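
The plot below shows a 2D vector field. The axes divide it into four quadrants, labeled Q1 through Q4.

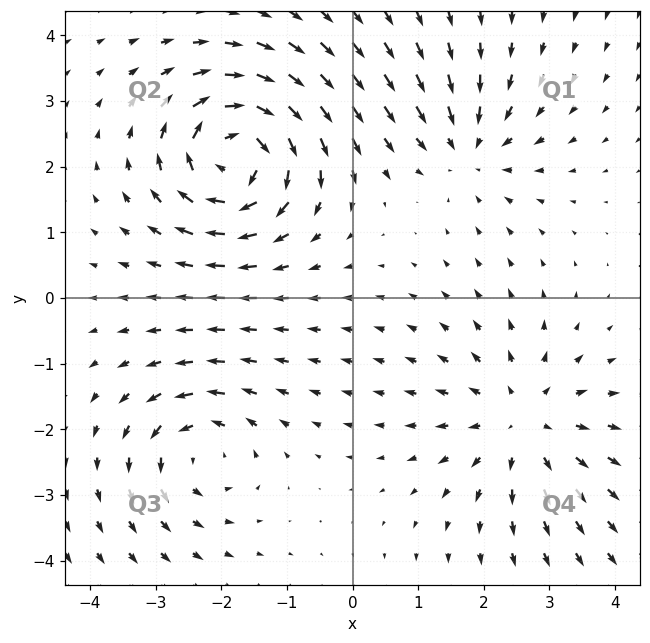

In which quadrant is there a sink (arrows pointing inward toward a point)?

Q1

The sink sits at approximately (1.8, 2.3), which lies in quadrant Q1. The divergence there is about -3, negative as expected for a sink.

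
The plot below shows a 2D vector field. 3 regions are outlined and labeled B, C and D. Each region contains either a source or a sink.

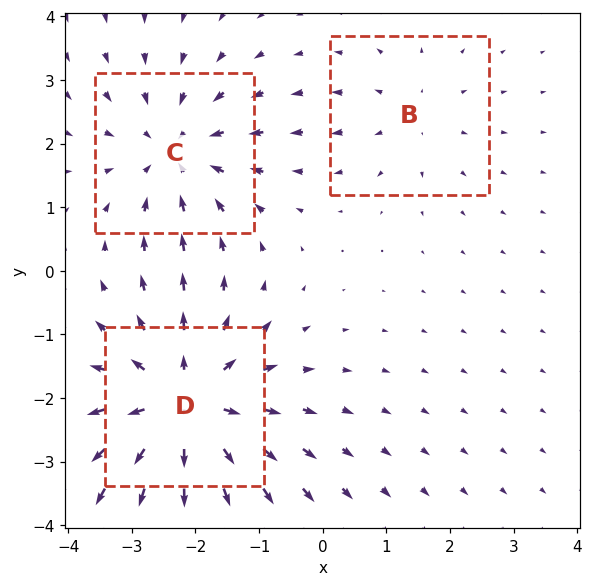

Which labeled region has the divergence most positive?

D

Divergence at each region's feature centre — B: about +2, C: about -3, D: about +4. Region D is most positive.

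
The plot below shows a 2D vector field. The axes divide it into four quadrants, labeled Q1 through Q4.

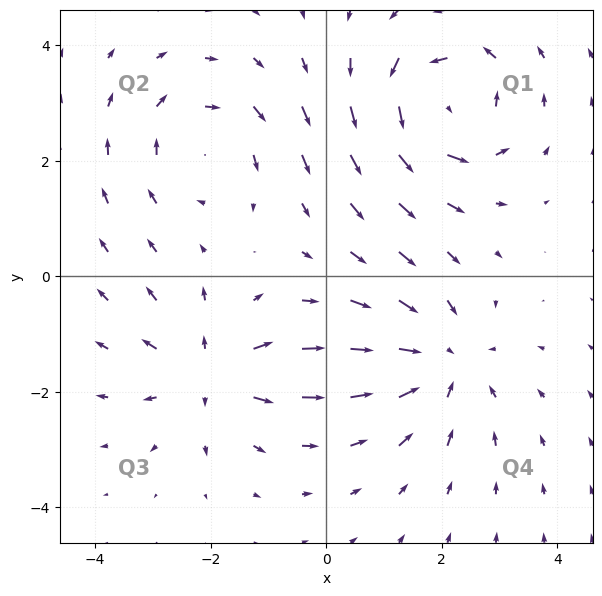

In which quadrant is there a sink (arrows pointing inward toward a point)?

The sink sits at approximately (2.0, -1.5), which lies in quadrant Q4. The divergence there is about -4, negative as expected for a sink.

Q4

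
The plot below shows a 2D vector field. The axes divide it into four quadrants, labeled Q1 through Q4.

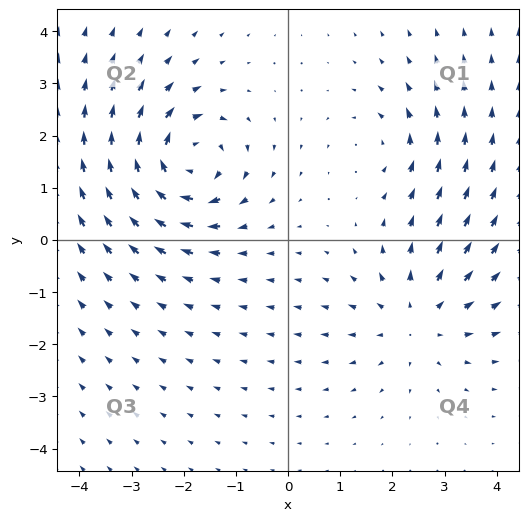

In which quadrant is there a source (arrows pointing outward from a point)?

The source sits at approximately (2.5, -1.5), which lies in quadrant Q4. The divergence there is about +3, positive as expected for a source.

Q4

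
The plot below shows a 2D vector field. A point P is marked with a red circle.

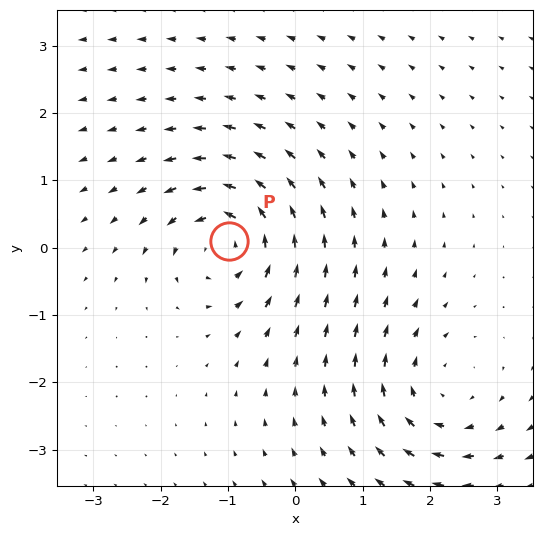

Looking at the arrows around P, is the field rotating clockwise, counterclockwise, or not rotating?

counterclockwise

Near P at (-1.0, 0.1) the arrows circulate counterclockwise. The curl (z-component) there is about +4; positive curl means counterclockwise rotation.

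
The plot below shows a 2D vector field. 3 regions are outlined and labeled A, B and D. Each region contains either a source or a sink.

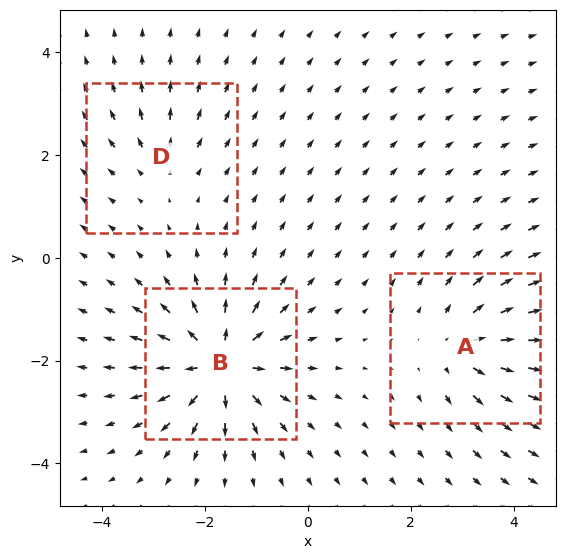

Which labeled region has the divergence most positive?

Divergence at each region's feature centre — A: about +4, B: about +7, D: about +2. Region B is most positive.

B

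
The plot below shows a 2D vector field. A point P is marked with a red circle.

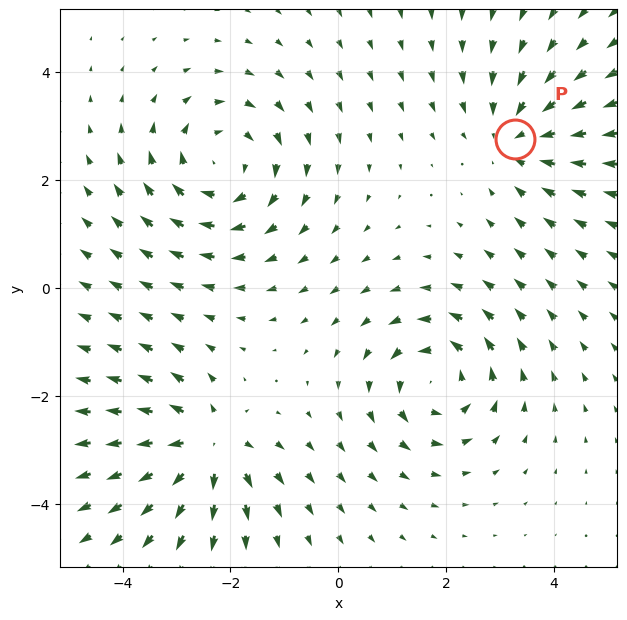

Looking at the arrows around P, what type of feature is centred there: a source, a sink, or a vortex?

sink

At P (3.3, 2.8) the arrows converge inward. Divergence about -2, curl ≈0 — negative divergence with near-zero curl is a sink.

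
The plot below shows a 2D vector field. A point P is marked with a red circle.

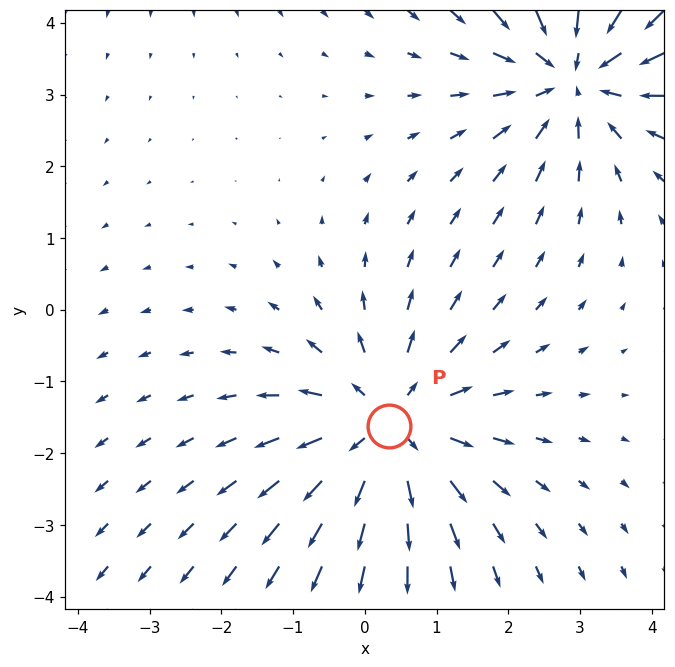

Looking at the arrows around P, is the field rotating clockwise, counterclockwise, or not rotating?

not rotating

Near P at (0.3, -1.6) the arrows show no circulation. The curl there is ≈0.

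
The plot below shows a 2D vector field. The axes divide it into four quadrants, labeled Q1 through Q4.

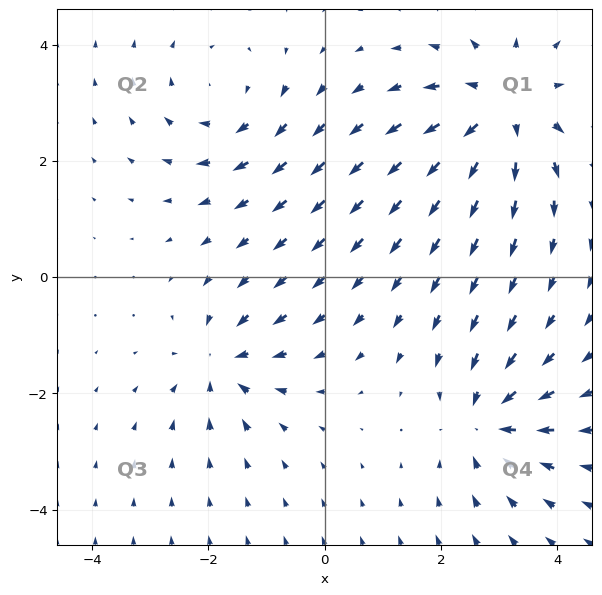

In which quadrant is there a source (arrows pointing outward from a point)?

Q1

The source sits at approximately (3.1, 2.9), which lies in quadrant Q1. The divergence there is about +4, positive as expected for a source.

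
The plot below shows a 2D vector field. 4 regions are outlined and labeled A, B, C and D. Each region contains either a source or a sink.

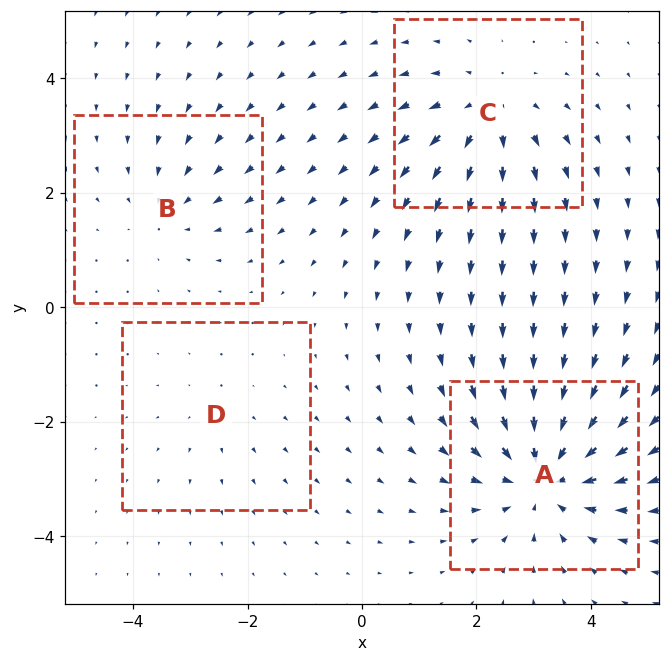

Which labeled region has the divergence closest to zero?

D

Divergence at each region's feature centre — A: about -7, B: about -3, C: about +5, D: about +2. Region D is closest to zero.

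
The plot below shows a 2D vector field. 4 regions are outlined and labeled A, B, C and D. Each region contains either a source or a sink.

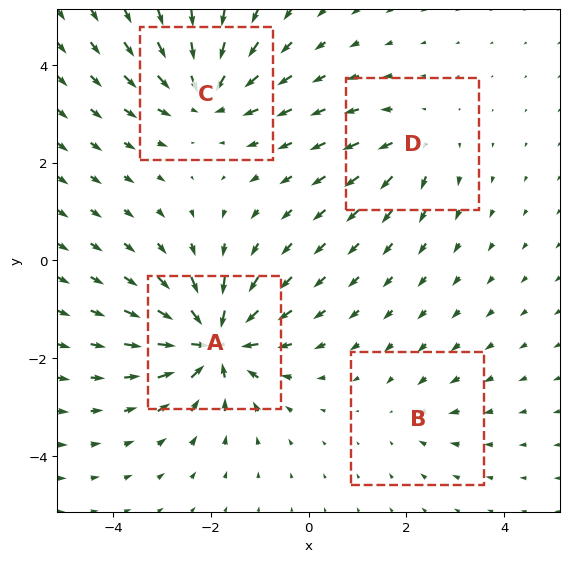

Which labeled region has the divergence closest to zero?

B

Divergence at each region's feature centre — A: about -9, B: about -3, C: about -6, D: about +4. Region B is closest to zero.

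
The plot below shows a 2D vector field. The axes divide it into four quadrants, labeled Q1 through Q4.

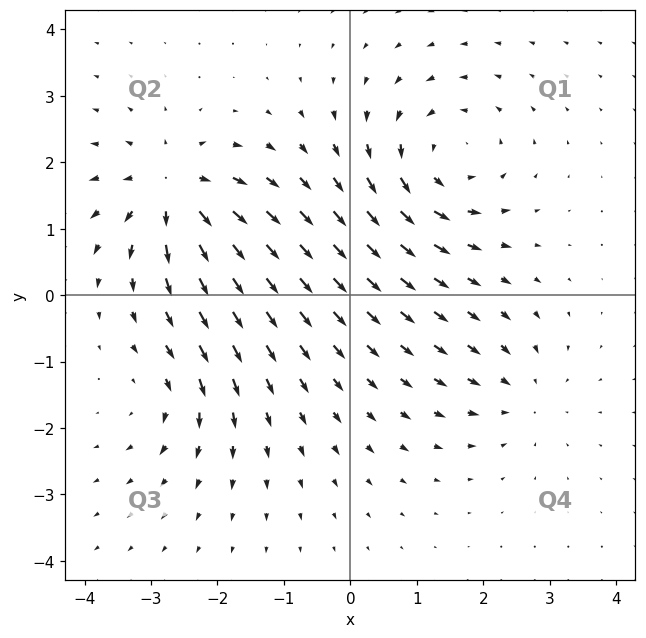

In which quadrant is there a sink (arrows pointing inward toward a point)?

The sink sits at approximately (2.6, -1.5), which lies in quadrant Q4. The divergence there is about -3, negative as expected for a sink.

Q4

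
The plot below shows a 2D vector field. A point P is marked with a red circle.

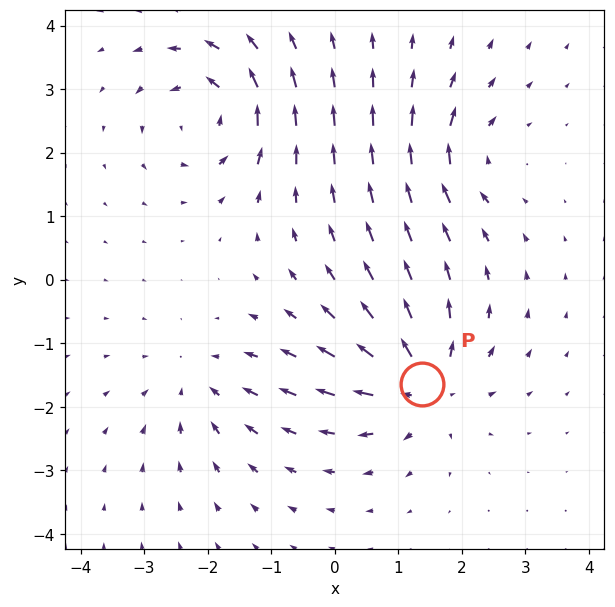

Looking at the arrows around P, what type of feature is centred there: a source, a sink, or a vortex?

source

At P (1.4, -1.6) the arrows spread outward. Divergence about +6, curl ≈0 — positive divergence with near-zero curl is a source.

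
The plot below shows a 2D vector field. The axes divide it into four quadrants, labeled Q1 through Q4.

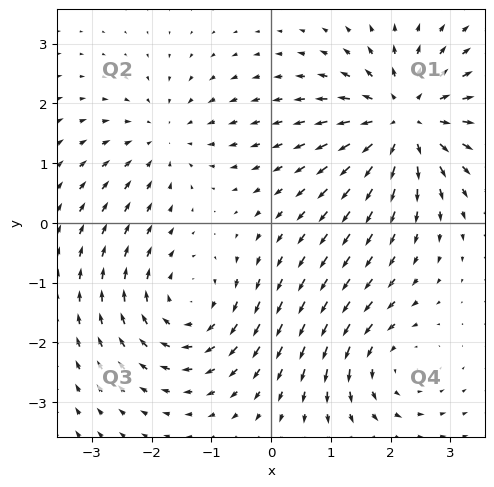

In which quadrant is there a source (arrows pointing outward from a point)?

The source sits at approximately (2.2, 1.7), which lies in quadrant Q1. The divergence there is about +5, positive as expected for a source.

Q1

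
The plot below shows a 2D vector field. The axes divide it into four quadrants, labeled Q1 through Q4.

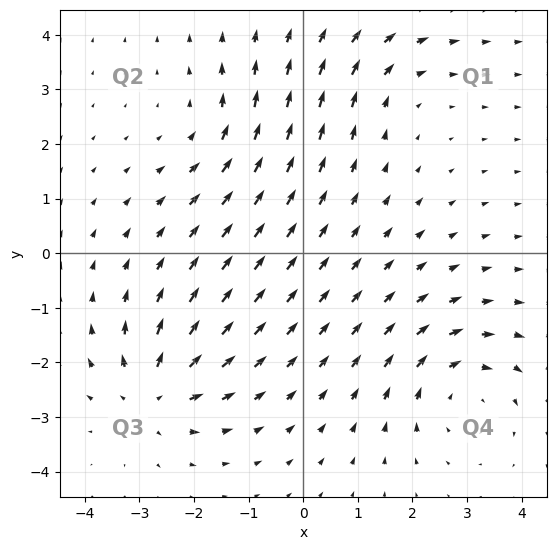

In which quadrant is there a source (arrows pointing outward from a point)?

Q3

The source sits at approximately (-2.7, -2.6), which lies in quadrant Q3. The divergence there is about +4, positive as expected for a source.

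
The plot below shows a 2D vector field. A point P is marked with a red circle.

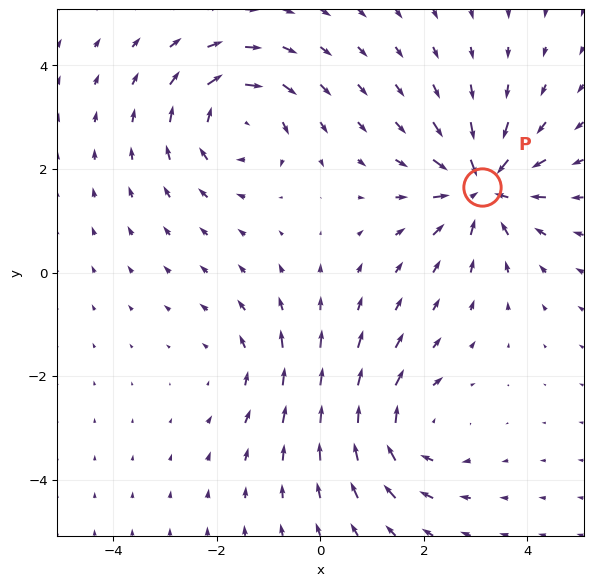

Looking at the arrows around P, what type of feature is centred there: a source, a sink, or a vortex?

At P (3.1, 1.7) the arrows converge inward. Divergence about -6, curl ≈0 — negative divergence with near-zero curl is a sink.

sink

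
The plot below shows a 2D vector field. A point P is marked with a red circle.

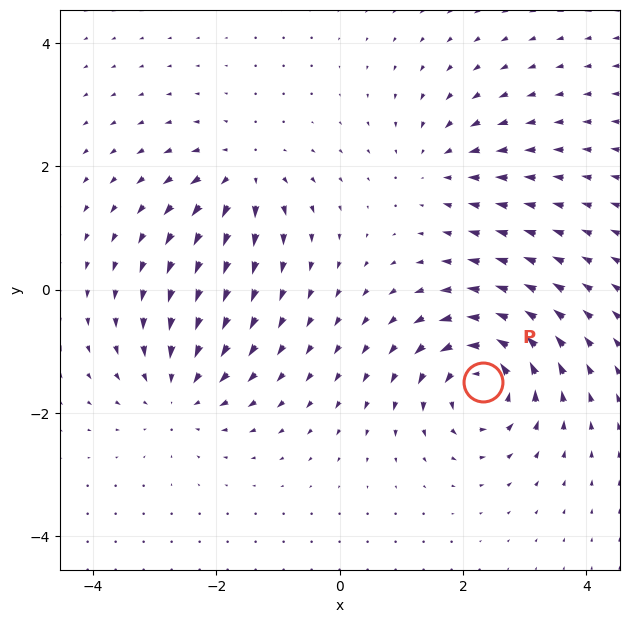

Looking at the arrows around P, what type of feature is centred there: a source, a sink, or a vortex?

vortex

At P (2.3, -1.5) the arrows circulate counterclockwise. Divergence ≈0, curl about +7 — near-zero divergence with nonzero curl is a vortex.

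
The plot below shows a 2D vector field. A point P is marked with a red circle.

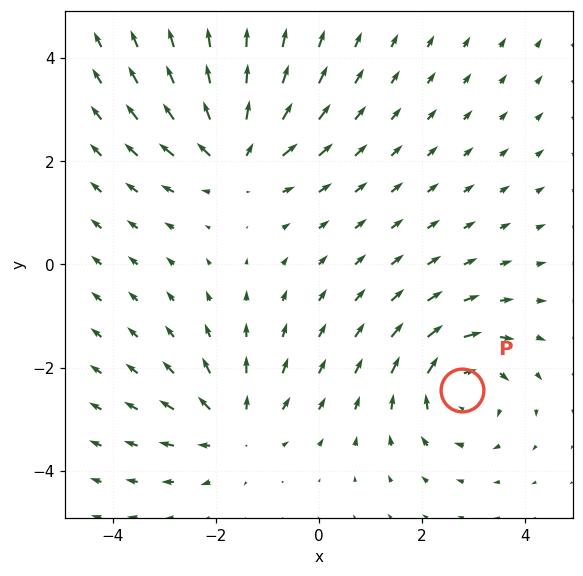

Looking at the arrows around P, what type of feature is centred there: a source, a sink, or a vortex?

At P (2.8, -2.4) the arrows circulate clockwise. Divergence ≈0, curl about -4 — near-zero divergence with nonzero curl is a vortex.

vortex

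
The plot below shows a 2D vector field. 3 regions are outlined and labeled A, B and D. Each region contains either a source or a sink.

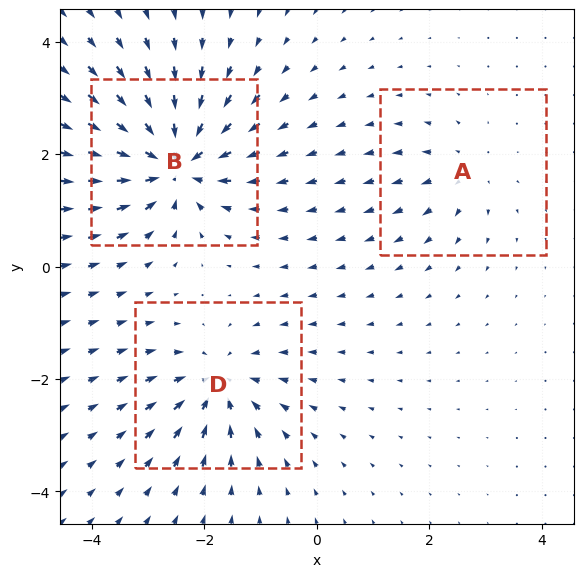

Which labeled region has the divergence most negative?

B

Divergence at each region's feature centre — A: about +2, B: about -6, D: about -4. Region B is most negative.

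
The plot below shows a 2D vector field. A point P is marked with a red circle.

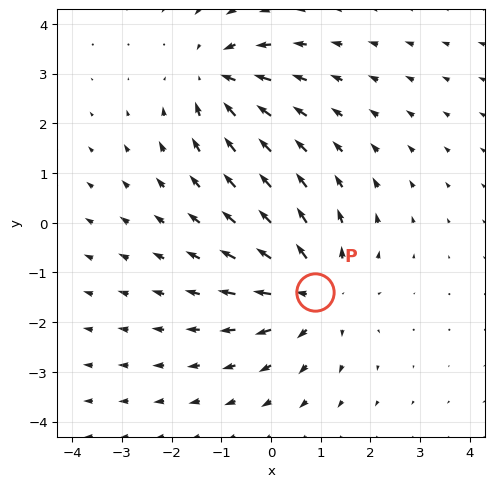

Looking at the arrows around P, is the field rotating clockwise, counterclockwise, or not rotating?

not rotating

Near P at (0.9, -1.4) the arrows show no circulation. The curl there is ≈0.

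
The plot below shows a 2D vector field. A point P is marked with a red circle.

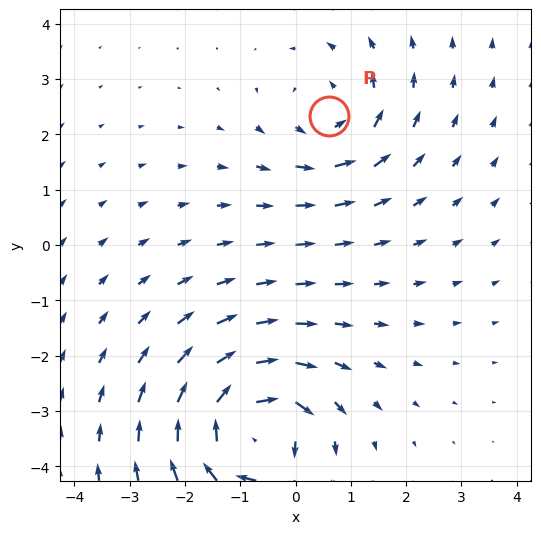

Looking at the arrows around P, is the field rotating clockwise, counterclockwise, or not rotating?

Near P at (0.6, 2.3) the arrows circulate counterclockwise. The curl (z-component) there is about +3; positive curl means counterclockwise rotation.

counterclockwise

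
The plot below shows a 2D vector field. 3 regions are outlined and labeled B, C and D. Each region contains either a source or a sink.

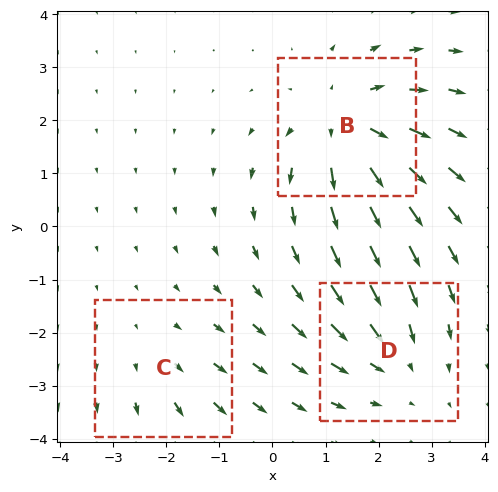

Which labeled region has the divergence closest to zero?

C

Divergence at each region's feature centre — B: about +4, C: about +2, D: about -3. Region C is closest to zero.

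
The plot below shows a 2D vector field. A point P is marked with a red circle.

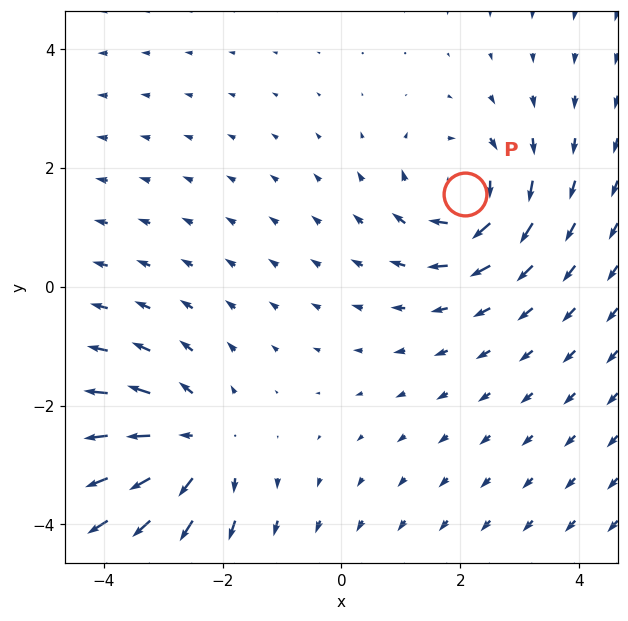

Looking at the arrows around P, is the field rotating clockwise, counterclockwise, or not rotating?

clockwise

Near P at (2.1, 1.6) the arrows circulate clockwise. The curl (z-component) there is about -4; negative curl means clockwise rotation.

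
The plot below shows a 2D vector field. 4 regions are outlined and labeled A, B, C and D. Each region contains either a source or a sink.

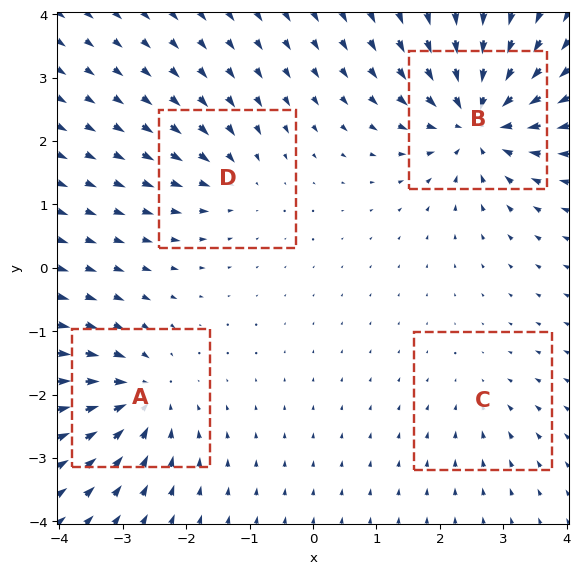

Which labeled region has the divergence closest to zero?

C

Divergence at each region's feature centre — A: about -6, B: about -9, C: about -3, D: about -4. Region C is closest to zero.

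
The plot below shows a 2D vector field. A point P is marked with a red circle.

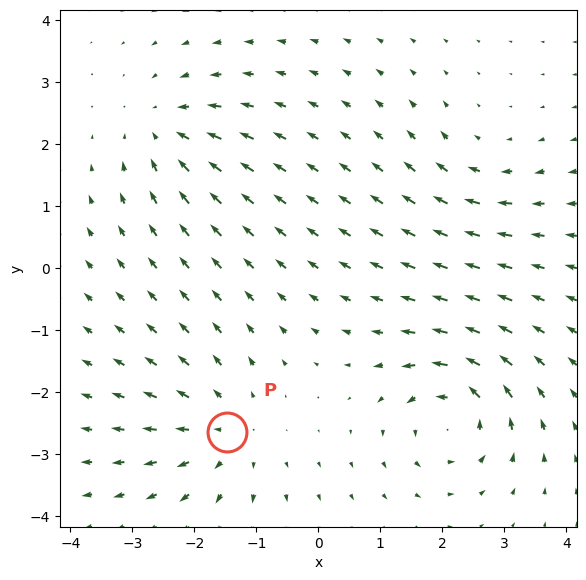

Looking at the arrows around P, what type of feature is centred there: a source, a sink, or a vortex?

At P (-1.5, -2.6) the arrows spread outward. Divergence about +4, curl ≈0 — positive divergence with near-zero curl is a source.

source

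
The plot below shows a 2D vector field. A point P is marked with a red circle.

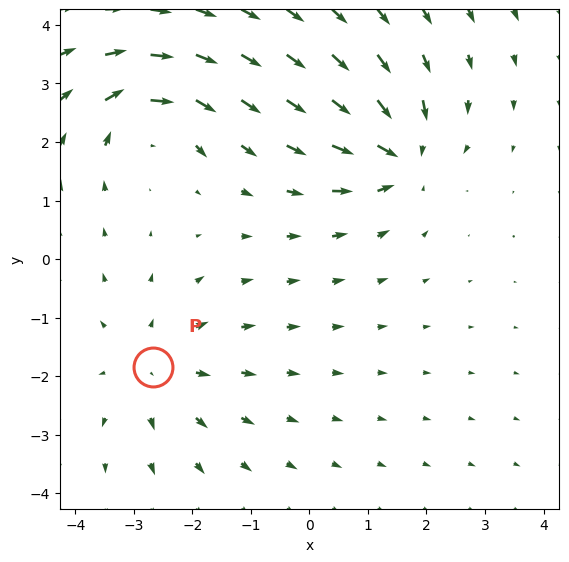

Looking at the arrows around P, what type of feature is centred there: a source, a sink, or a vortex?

At P (-2.7, -1.8) the arrows spread outward. Divergence about +2, curl ≈0 — positive divergence with near-zero curl is a source.

source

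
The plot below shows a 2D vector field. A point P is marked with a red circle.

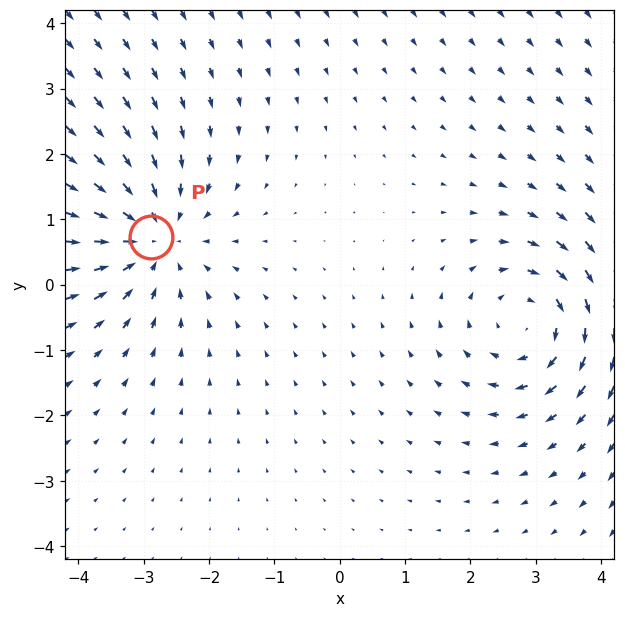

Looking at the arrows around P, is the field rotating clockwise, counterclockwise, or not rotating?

Near P at (-2.9, 0.7) the arrows show no circulation. The curl there is ≈0.

not rotating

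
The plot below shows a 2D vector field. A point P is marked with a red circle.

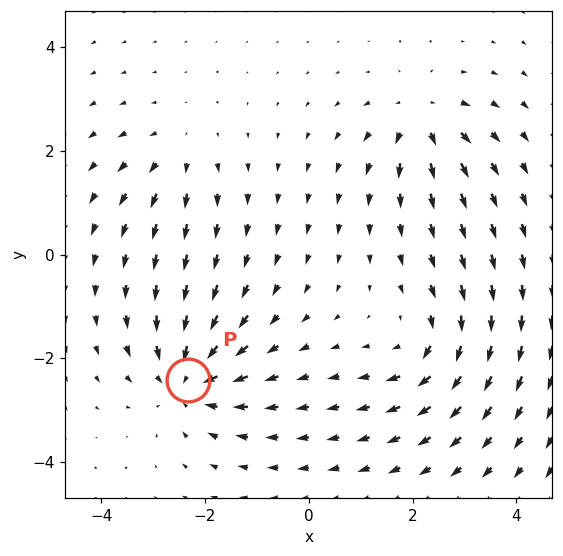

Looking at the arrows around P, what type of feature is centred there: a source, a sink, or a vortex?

sink

At P (-2.3, -2.4) the arrows converge inward. Divergence about -5, curl ≈0 — negative divergence with near-zero curl is a sink.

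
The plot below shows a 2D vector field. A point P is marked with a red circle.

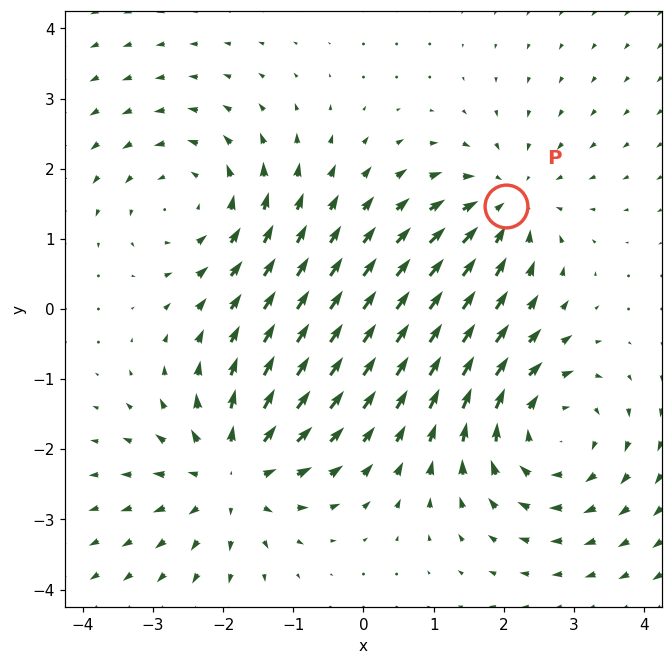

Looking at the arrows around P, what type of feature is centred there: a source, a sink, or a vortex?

sink

At P (2.0, 1.5) the arrows converge inward. Divergence about -4, curl ≈0 — negative divergence with near-zero curl is a sink.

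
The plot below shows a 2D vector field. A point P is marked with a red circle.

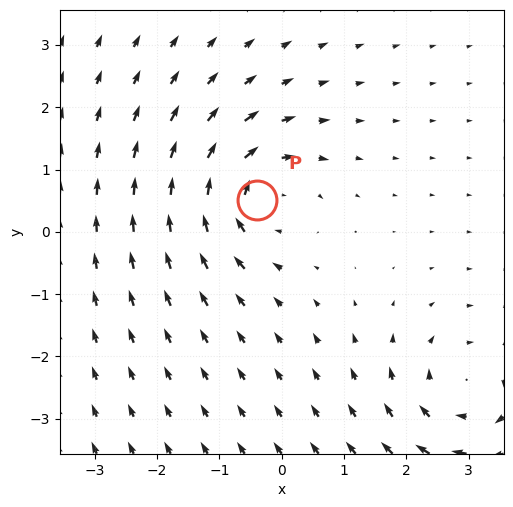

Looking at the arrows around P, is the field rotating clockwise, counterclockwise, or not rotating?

clockwise

Near P at (-0.4, 0.5) the arrows circulate clockwise. The curl (z-component) there is about -5; negative curl means clockwise rotation.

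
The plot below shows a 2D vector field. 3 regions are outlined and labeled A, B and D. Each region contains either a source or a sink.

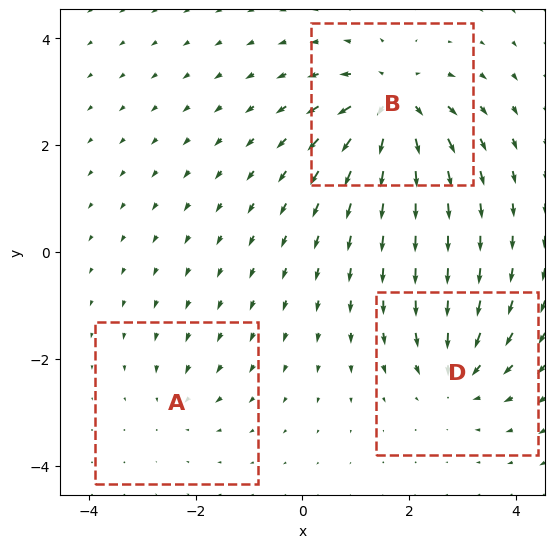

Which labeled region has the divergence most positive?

Divergence at each region's feature centre — A: about -2, B: about +6, D: about -4. Region B is most positive.

B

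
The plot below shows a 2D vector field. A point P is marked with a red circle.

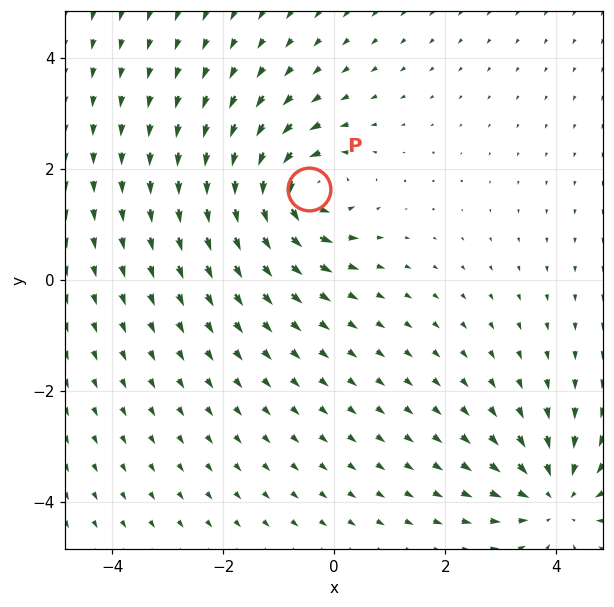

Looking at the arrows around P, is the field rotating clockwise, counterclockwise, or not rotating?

counterclockwise

Near P at (-0.5, 1.6) the arrows circulate counterclockwise. The curl (z-component) there is about +5; positive curl means counterclockwise rotation.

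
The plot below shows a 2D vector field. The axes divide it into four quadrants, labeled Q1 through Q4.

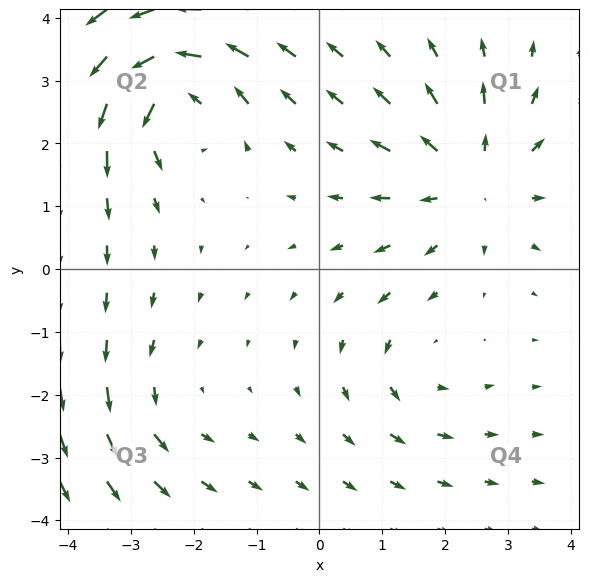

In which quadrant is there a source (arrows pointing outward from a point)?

The source sits at approximately (2.4, 1.4), which lies in quadrant Q1. The divergence there is about +4, positive as expected for a source.

Q1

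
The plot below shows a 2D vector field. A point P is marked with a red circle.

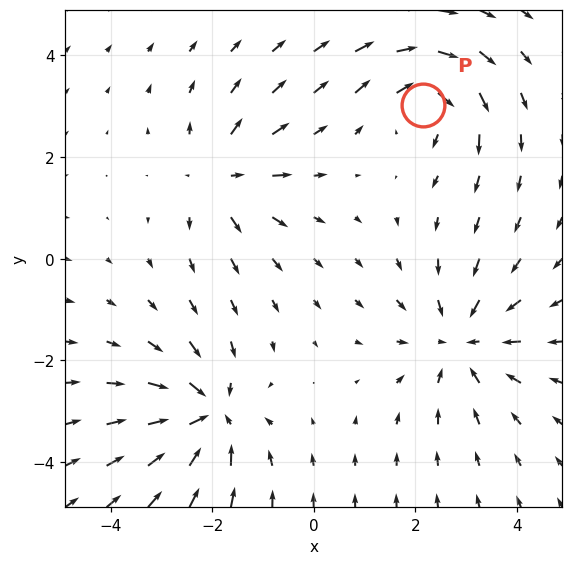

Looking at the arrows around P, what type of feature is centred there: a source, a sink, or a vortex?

vortex

At P (2.1, 3.0) the arrows circulate clockwise. Divergence ≈0, curl about -5 — near-zero divergence with nonzero curl is a vortex.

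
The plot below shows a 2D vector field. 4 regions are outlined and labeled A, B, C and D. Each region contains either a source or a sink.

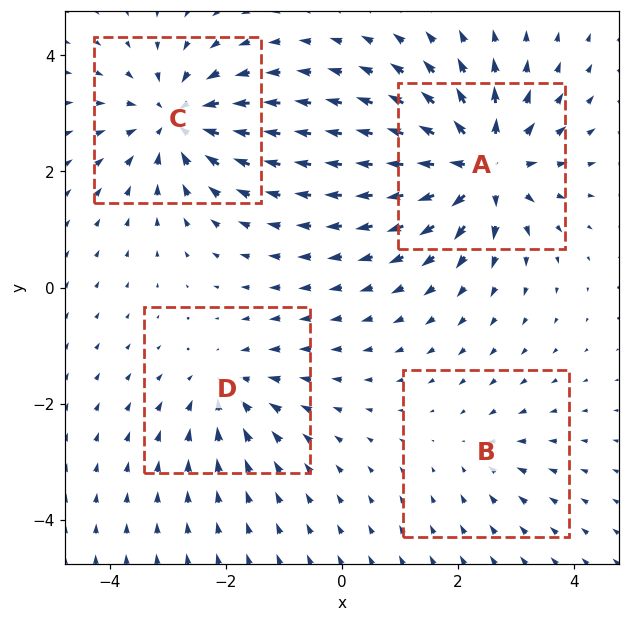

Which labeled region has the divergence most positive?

Divergence at each region's feature centre — A: about +8, B: about -2, C: about -6, D: about -4. Region A is most positive.

A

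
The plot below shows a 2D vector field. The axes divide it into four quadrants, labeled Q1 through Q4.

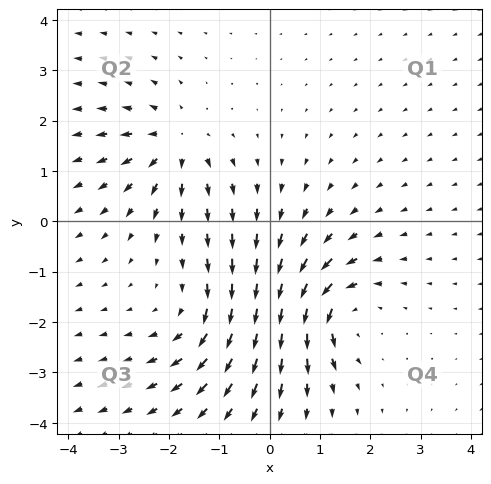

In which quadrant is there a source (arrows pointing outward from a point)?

The source sits at approximately (-1.9, 1.5), which lies in quadrant Q2. The divergence there is about +4, positive as expected for a source.

Q2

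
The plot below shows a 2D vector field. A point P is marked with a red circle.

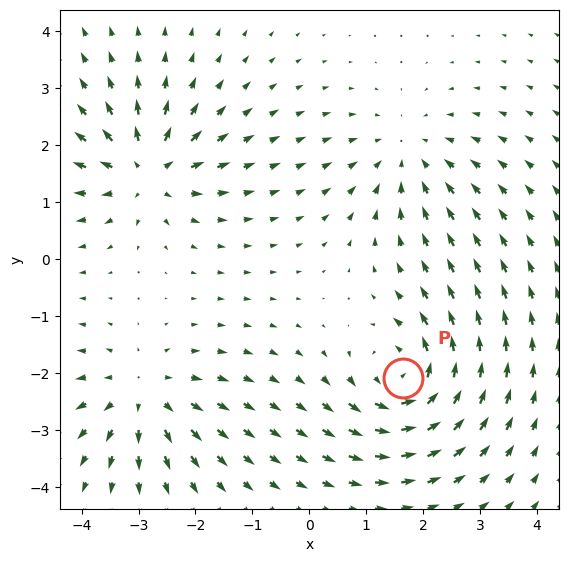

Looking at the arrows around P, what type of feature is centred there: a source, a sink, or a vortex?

vortex

At P (1.6, -2.1) the arrows circulate counterclockwise. Divergence ≈0, curl about +6 — near-zero divergence with nonzero curl is a vortex.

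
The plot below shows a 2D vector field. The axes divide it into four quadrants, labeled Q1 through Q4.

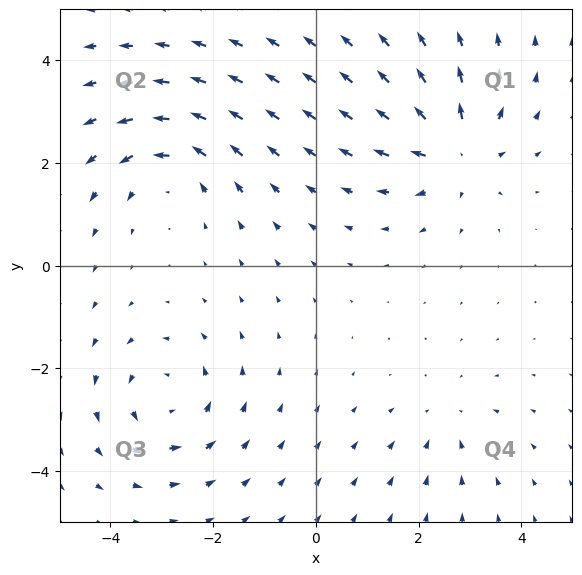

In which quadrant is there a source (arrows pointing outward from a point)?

Q1

The source sits at approximately (2.7, 2.2), which lies in quadrant Q1. The divergence there is about +5, positive as expected for a source.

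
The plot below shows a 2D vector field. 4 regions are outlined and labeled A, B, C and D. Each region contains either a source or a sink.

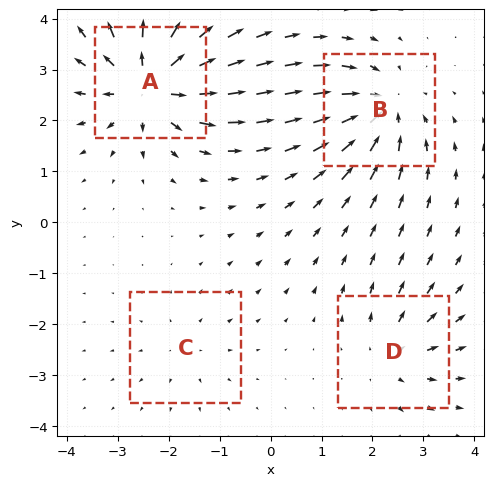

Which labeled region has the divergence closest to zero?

C

Divergence at each region's feature centre — A: about +8, B: about -6, C: about +2, D: about +4. Region C is closest to zero.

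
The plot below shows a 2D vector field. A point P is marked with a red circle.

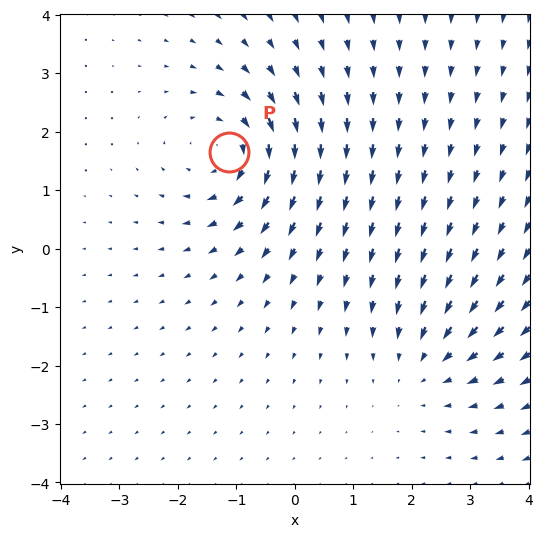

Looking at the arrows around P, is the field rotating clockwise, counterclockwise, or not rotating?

clockwise

Near P at (-1.1, 1.7) the arrows circulate clockwise. The curl (z-component) there is about -5; negative curl means clockwise rotation.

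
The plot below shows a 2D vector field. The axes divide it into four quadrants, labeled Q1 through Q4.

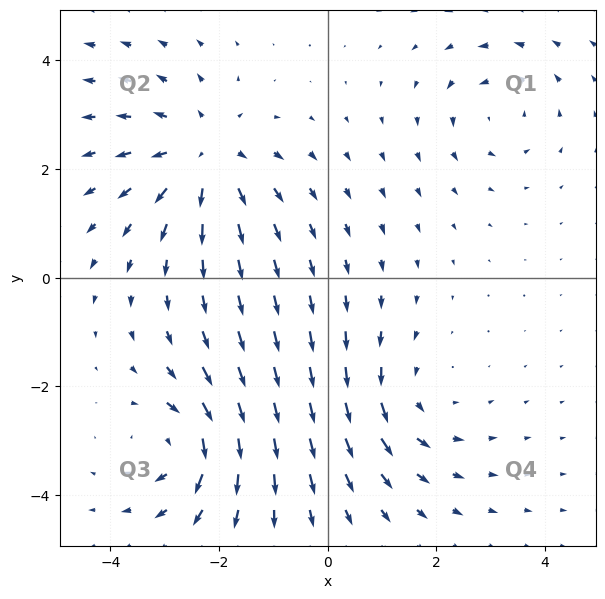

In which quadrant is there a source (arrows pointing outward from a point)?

Q2

The source sits at approximately (-2.3, 2.2), which lies in quadrant Q2. The divergence there is about +4, positive as expected for a source.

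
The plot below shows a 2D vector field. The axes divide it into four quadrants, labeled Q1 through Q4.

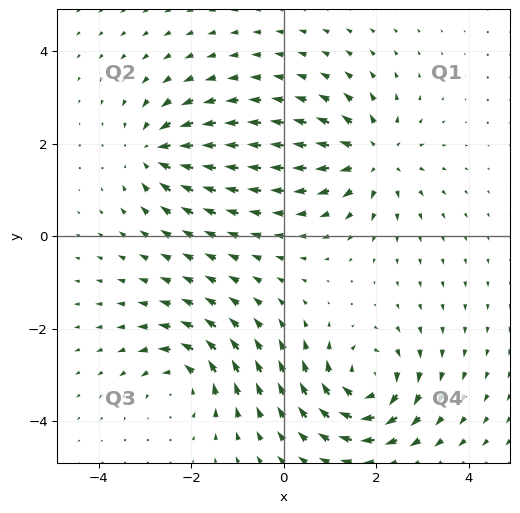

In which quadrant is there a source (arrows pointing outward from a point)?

The source sits at approximately (1.9, 1.7), which lies in quadrant Q1. The divergence there is about +6, positive as expected for a source.

Q1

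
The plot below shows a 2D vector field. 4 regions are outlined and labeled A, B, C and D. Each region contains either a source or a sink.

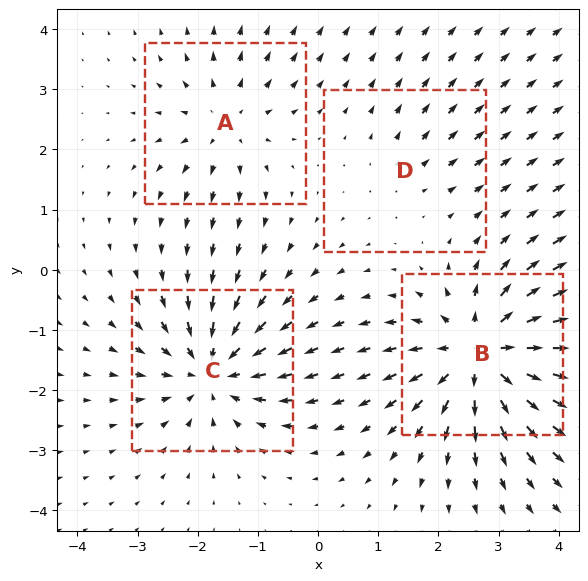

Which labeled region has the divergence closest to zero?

D

Divergence at each region's feature centre — A: about +4, B: about +8, C: about -6, D: about +2. Region D is closest to zero.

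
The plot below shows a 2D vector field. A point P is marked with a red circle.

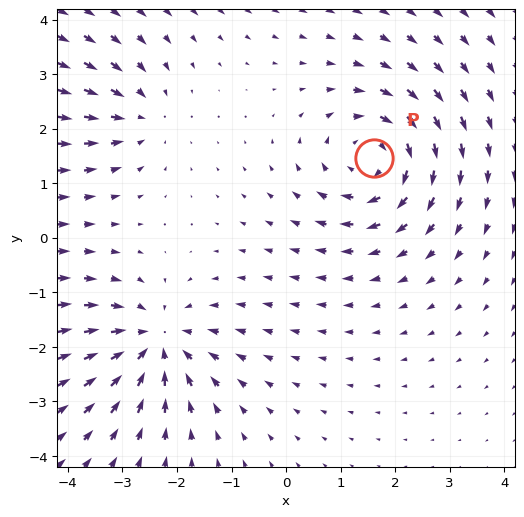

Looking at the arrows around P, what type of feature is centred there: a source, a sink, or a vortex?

At P (1.6, 1.5) the arrows circulate clockwise. Divergence ≈0, curl about -5 — near-zero divergence with nonzero curl is a vortex.

vortex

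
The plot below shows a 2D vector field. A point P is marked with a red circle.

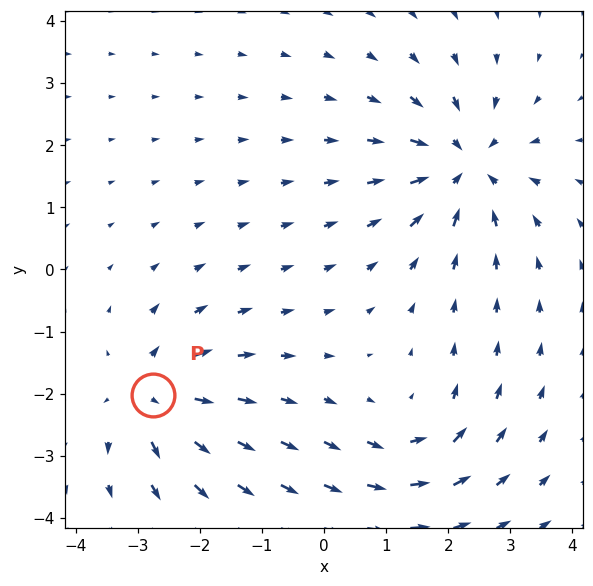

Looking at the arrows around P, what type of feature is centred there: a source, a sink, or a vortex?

source

At P (-2.8, -2.0) the arrows spread outward. Divergence about +4, curl ≈0 — positive divergence with near-zero curl is a source.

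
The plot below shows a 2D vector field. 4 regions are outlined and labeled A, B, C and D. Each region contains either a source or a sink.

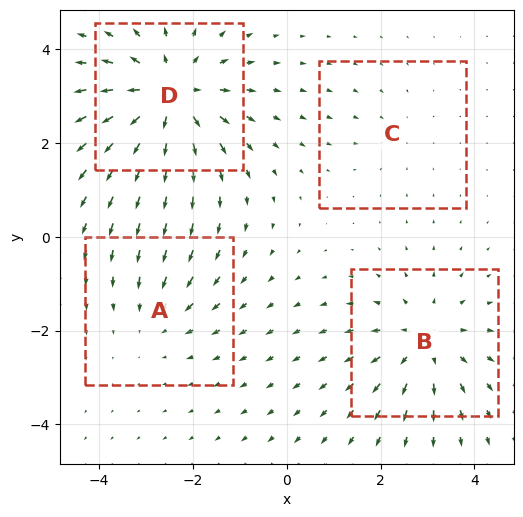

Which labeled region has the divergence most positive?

Divergence at each region's feature centre — A: about -3, B: about +4, C: about -2, D: about +6. Region D is most positive.

D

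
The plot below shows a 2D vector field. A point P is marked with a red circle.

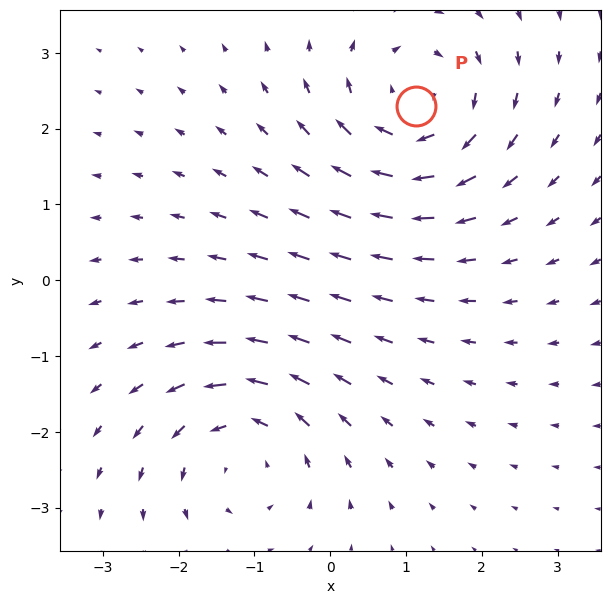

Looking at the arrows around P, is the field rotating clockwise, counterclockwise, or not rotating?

Near P at (1.1, 2.3) the arrows circulate clockwise. The curl (z-component) there is about -5; negative curl means clockwise rotation.

clockwise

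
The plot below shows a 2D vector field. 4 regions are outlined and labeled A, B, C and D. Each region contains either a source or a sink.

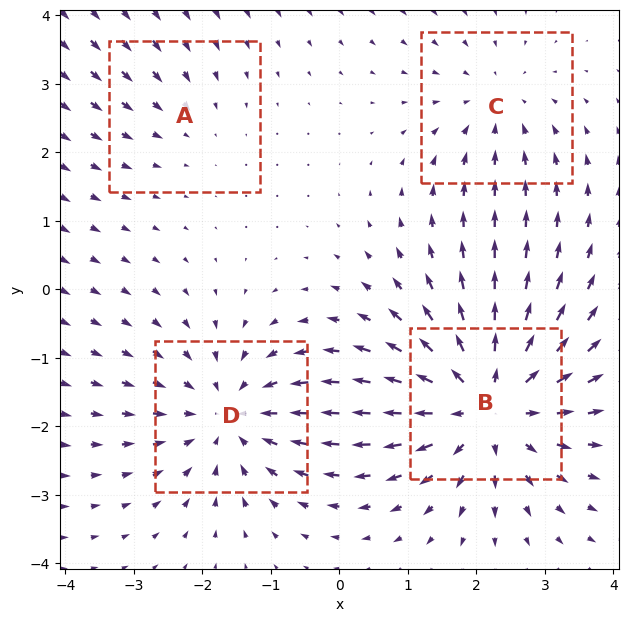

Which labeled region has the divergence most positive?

B

Divergence at each region's feature centre — A: about -2, B: about +6, C: about -3, D: about -4. Region B is most positive.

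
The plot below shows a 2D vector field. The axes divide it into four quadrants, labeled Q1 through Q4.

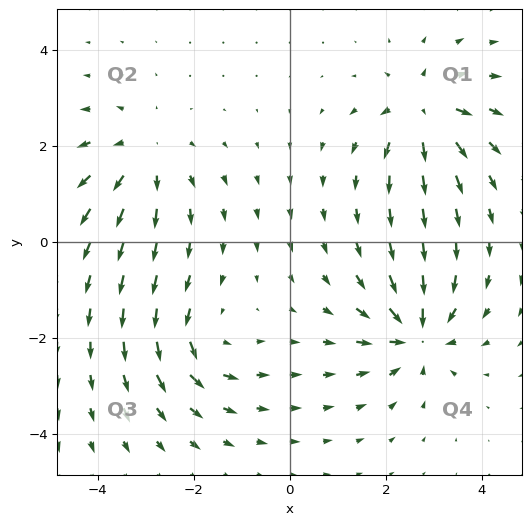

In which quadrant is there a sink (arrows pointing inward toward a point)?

The sink sits at approximately (2.6, -1.9), which lies in quadrant Q4. The divergence there is about -6, negative as expected for a sink.

Q4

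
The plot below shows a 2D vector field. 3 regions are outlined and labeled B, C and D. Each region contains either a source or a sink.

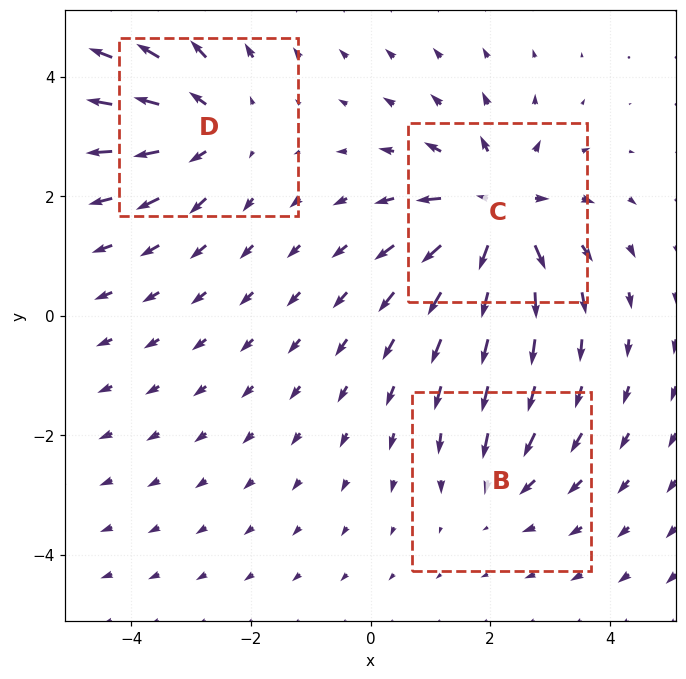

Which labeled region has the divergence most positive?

Divergence at each region's feature centre — B: about -2, C: about +5, D: about +4. Region C is most positive.

C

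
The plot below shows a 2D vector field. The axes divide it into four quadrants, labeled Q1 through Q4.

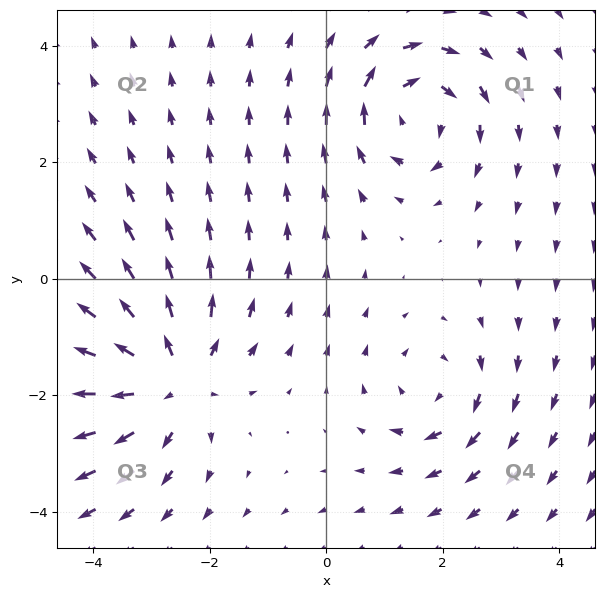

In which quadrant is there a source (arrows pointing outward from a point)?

Q3

The source sits at approximately (-2.7, -1.7), which lies in quadrant Q3. The divergence there is about +4, positive as expected for a source.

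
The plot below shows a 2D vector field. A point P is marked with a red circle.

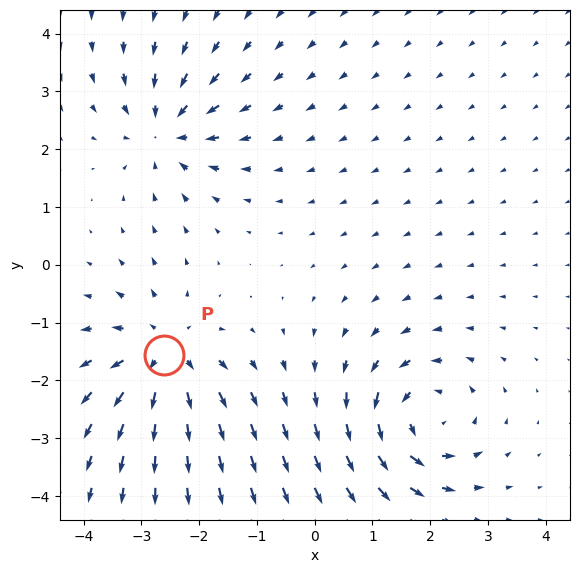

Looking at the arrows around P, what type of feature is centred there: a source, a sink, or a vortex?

At P (-2.6, -1.6) the arrows spread outward. Divergence about +4, curl ≈0 — positive divergence with near-zero curl is a source.

source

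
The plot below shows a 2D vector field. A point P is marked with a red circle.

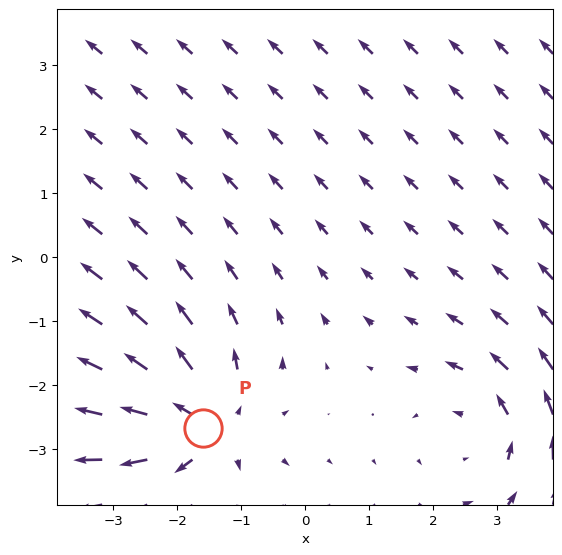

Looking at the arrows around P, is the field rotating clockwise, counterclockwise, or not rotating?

Near P at (-1.6, -2.7) the arrows show no circulation. The curl there is ≈0.

not rotating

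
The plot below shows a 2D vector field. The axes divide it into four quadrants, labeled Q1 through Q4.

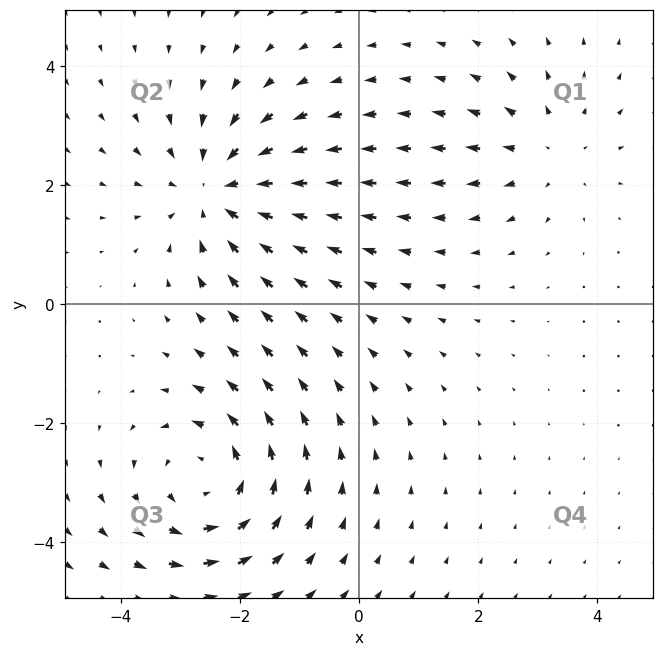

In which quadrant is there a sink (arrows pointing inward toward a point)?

Q2

The sink sits at approximately (-2.4, 1.9), which lies in quadrant Q2. The divergence there is about -4, negative as expected for a sink.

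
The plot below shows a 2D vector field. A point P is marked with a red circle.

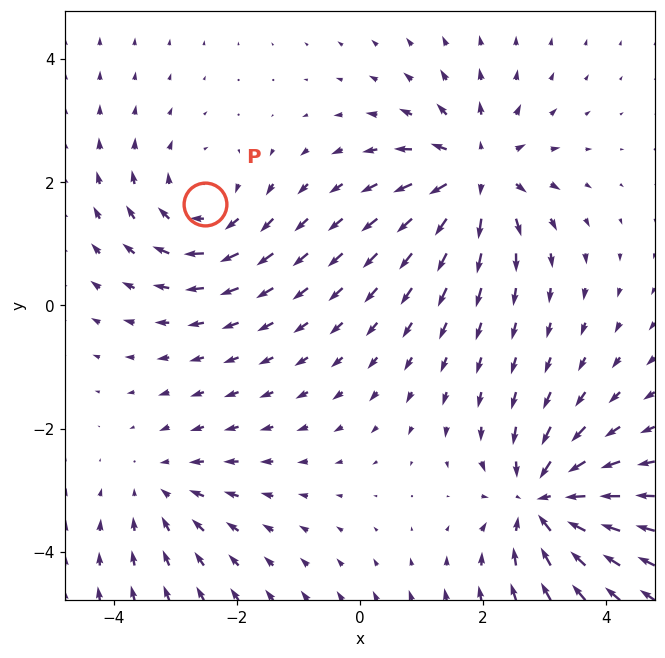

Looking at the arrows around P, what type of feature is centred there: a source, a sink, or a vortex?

vortex

At P (-2.5, 1.7) the arrows circulate clockwise. Divergence ≈0, curl about -4 — near-zero divergence with nonzero curl is a vortex.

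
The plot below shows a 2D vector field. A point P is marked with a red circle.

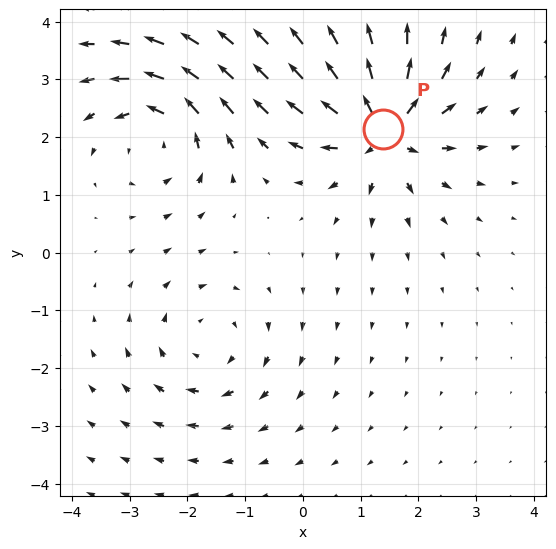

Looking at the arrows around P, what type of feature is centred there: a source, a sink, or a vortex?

At P (1.4, 2.1) the arrows spread outward. Divergence about +7, curl ≈0 — positive divergence with near-zero curl is a source.

source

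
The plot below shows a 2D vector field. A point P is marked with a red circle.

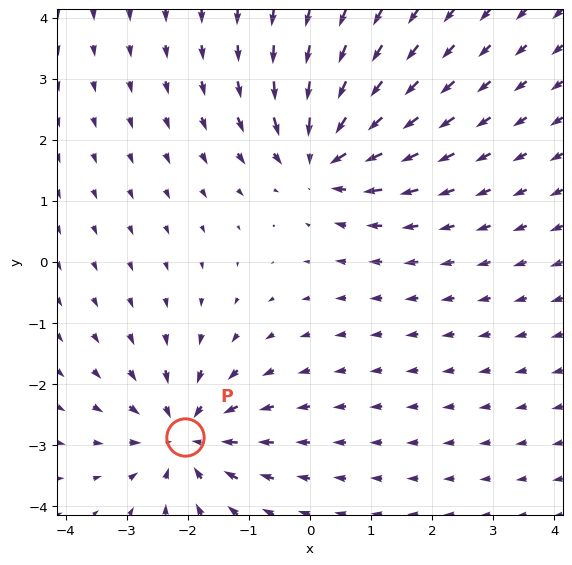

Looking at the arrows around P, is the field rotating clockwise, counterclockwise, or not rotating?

Near P at (-2.0, -2.9) the arrows show no circulation. The curl there is ≈0.

not rotating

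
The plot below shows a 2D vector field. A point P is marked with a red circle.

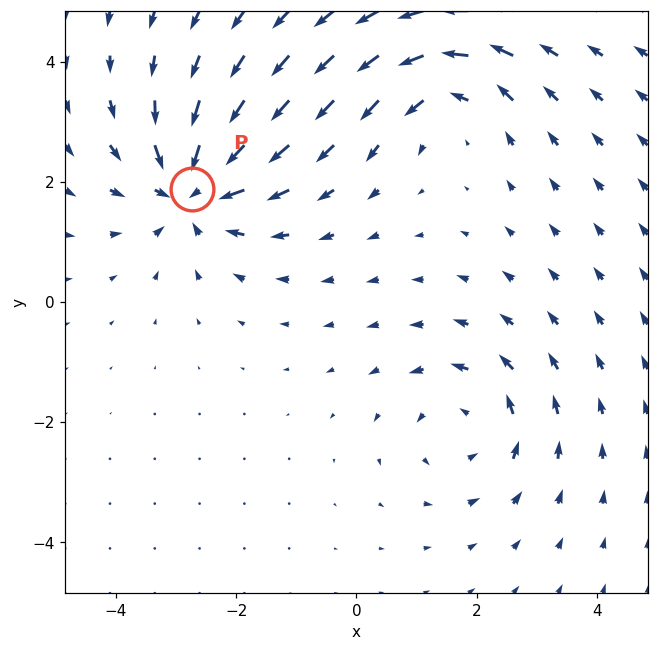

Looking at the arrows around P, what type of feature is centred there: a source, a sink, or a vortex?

At P (-2.7, 1.9) the arrows converge inward. Divergence about -5, curl ≈0 — negative divergence with near-zero curl is a sink.

sink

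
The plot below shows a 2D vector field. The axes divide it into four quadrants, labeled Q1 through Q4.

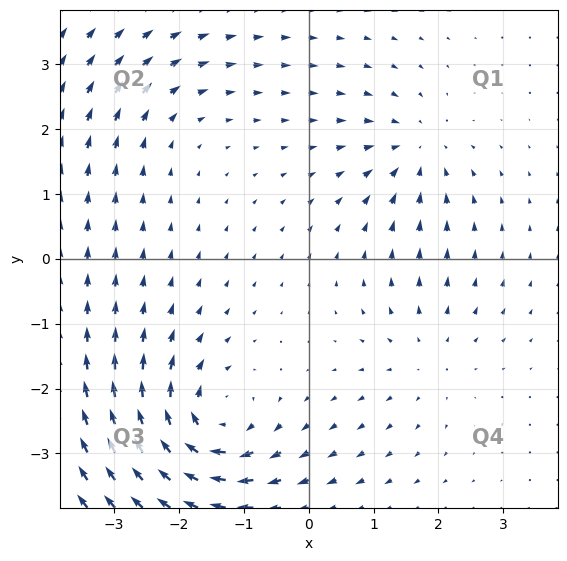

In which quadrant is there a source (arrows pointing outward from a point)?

The source sits at approximately (1.8, -1.5), which lies in quadrant Q4. The divergence there is about +3, positive as expected for a source.

Q4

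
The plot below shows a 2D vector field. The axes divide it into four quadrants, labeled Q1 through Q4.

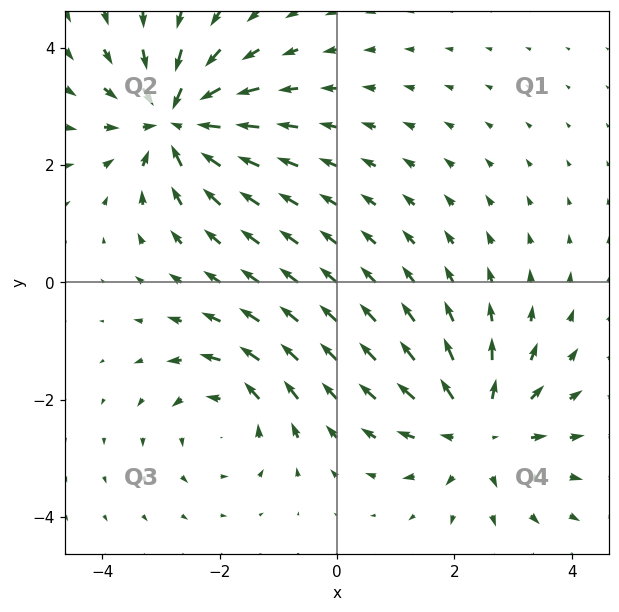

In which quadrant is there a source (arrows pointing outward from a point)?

Q4

The source sits at approximately (2.4, -2.5), which lies in quadrant Q4. The divergence there is about +4, positive as expected for a source.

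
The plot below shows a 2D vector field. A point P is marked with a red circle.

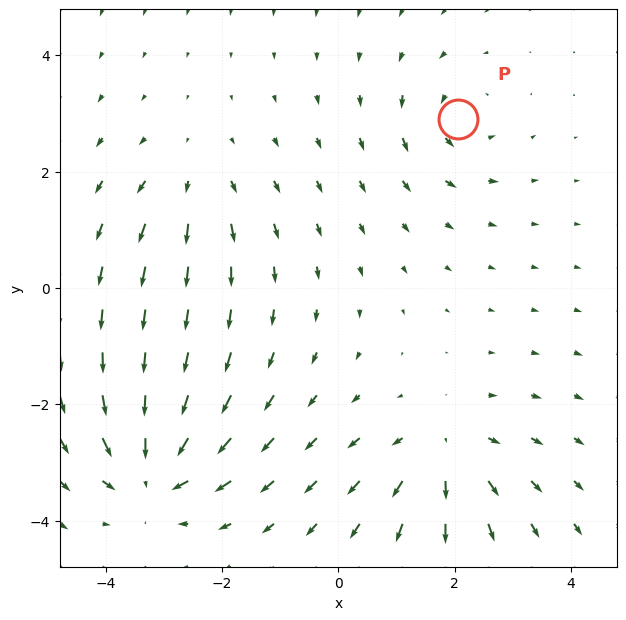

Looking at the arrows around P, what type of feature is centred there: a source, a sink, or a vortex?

At P (2.1, 2.9) the arrows circulate counterclockwise. Divergence ≈0, curl about +4 — near-zero divergence with nonzero curl is a vortex.

vortex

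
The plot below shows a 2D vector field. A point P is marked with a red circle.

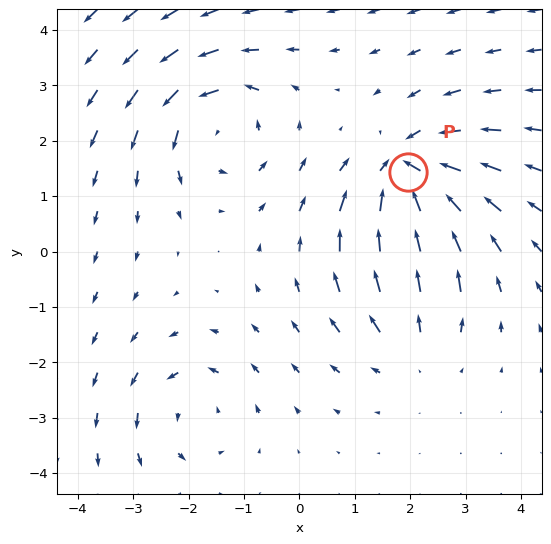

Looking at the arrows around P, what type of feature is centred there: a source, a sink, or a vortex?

sink

At P (2.0, 1.4) the arrows converge inward. Divergence about -6, curl ≈0 — negative divergence with near-zero curl is a sink.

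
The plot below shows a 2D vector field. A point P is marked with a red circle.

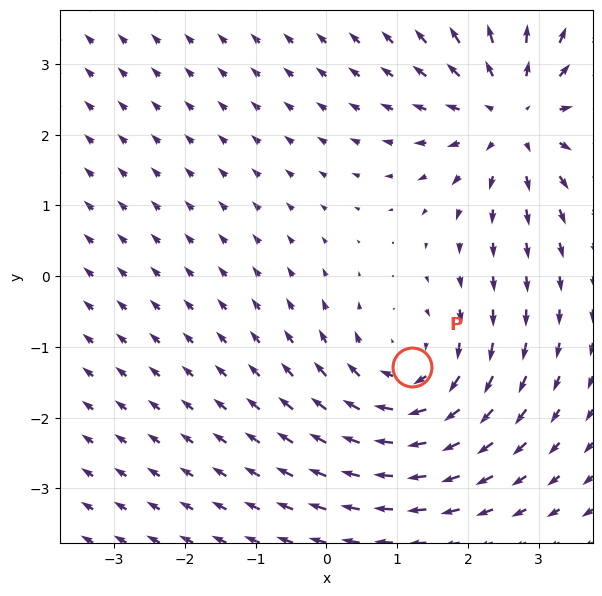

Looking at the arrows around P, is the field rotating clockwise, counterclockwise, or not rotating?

Near P at (1.2, -1.3) the arrows circulate clockwise. The curl (z-component) there is about -5; negative curl means clockwise rotation.

clockwise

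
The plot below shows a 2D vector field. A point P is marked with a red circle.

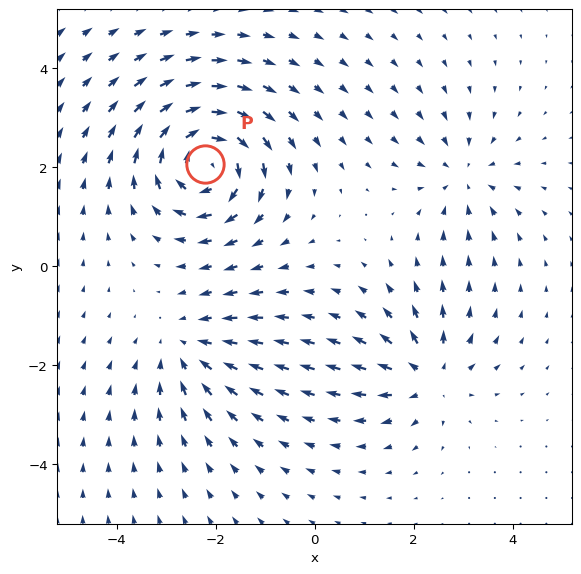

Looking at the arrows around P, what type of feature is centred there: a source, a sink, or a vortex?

vortex

At P (-2.2, 2.1) the arrows circulate clockwise. Divergence ≈0, curl about -6 — near-zero divergence with nonzero curl is a vortex.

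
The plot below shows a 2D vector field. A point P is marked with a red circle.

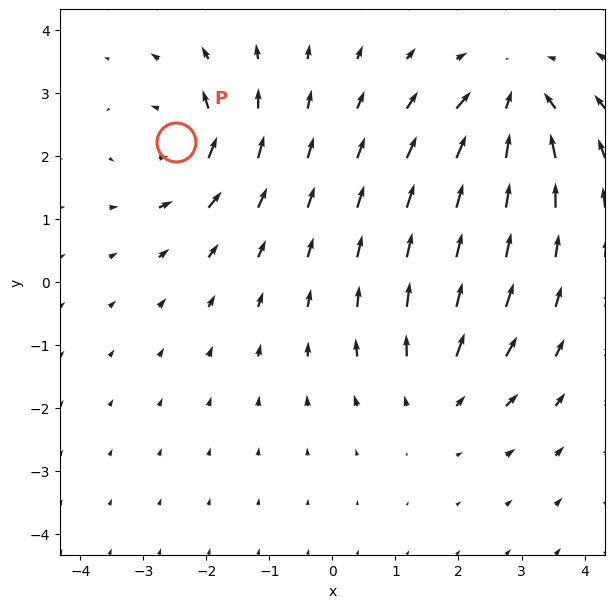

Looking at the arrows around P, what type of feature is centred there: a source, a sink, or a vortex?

At P (-2.5, 2.2) the arrows circulate counterclockwise. Divergence ≈0, curl about +4 — near-zero divergence with nonzero curl is a vortex.

vortex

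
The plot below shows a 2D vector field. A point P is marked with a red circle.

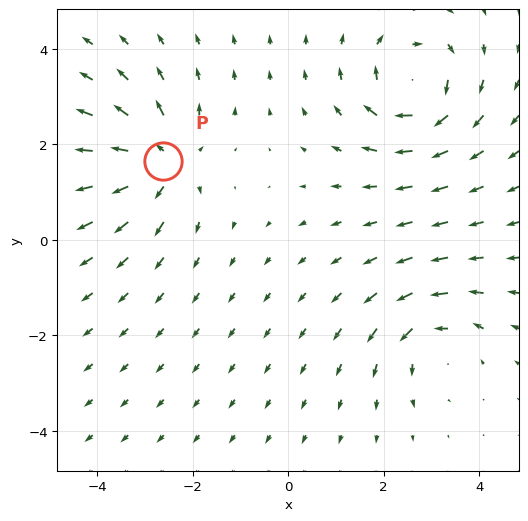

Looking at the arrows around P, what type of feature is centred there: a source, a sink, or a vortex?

At P (-2.6, 1.6) the arrows spread outward. Divergence about +5, curl ≈0 — positive divergence with near-zero curl is a source.

source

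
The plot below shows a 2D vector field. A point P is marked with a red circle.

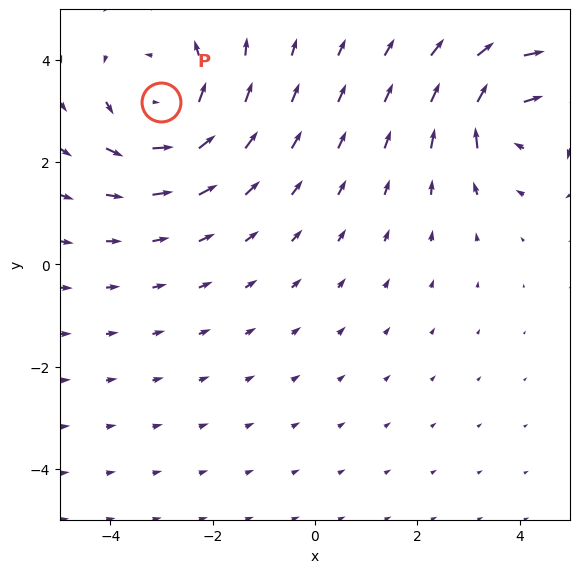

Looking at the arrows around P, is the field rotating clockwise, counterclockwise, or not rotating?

Near P at (-3.0, 3.2) the arrows circulate counterclockwise. The curl (z-component) there is about +4; positive curl means counterclockwise rotation.

counterclockwise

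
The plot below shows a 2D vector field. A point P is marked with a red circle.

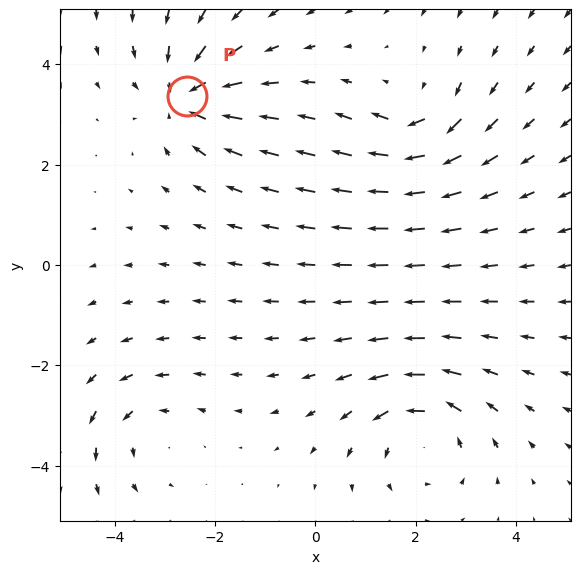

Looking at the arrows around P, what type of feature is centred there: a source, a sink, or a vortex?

At P (-2.6, 3.4) the arrows converge inward. Divergence about -6, curl ≈0 — negative divergence with near-zero curl is a sink.

sink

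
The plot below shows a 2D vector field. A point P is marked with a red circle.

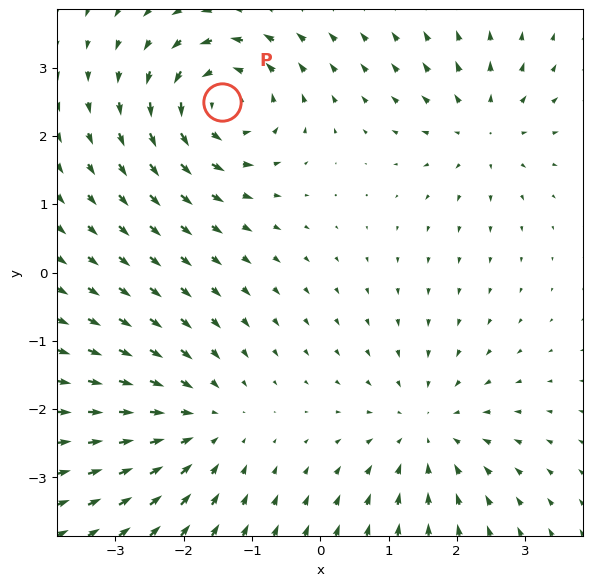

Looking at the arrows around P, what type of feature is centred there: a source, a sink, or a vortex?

vortex

At P (-1.4, 2.5) the arrows circulate counterclockwise. Divergence ≈0, curl about +6 — near-zero divergence with nonzero curl is a vortex.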